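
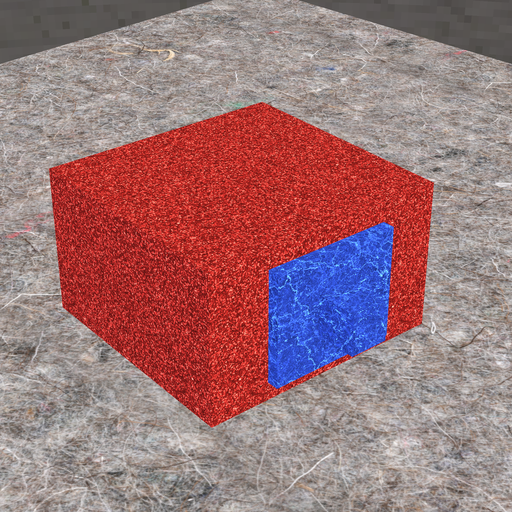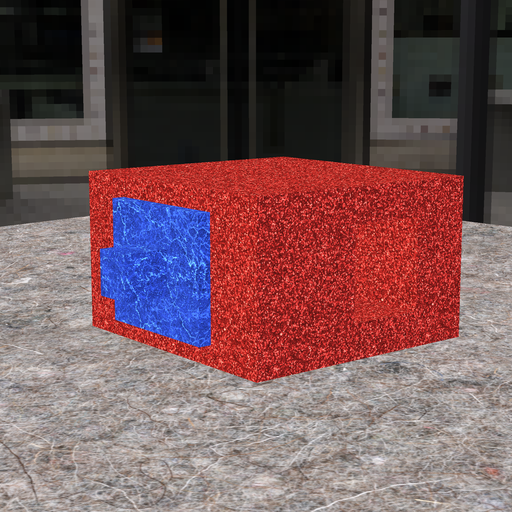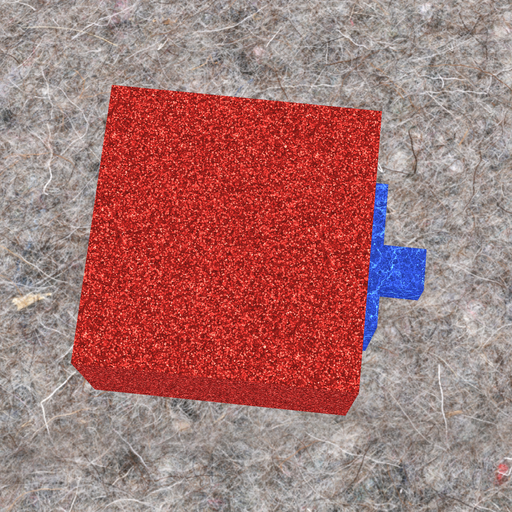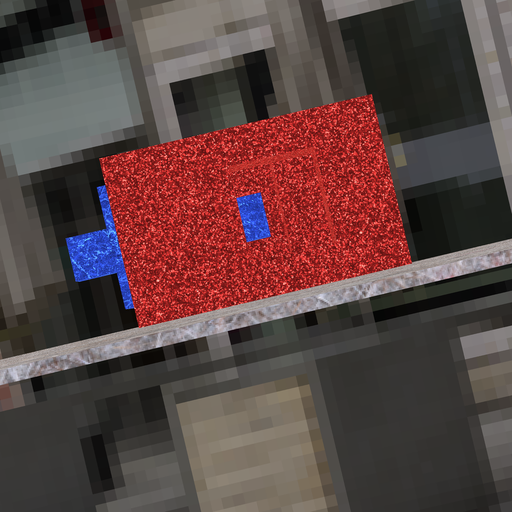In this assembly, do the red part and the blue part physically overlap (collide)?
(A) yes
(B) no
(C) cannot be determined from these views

(B) no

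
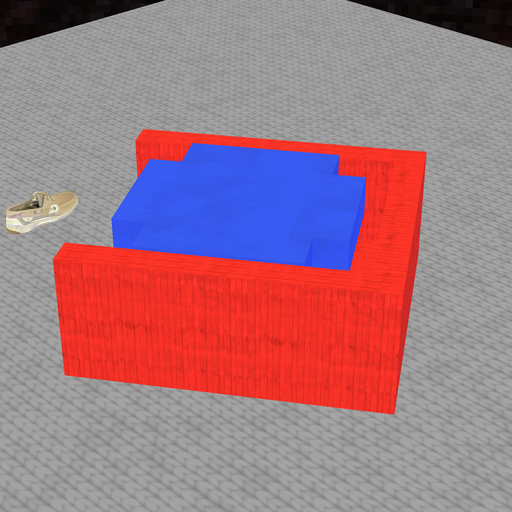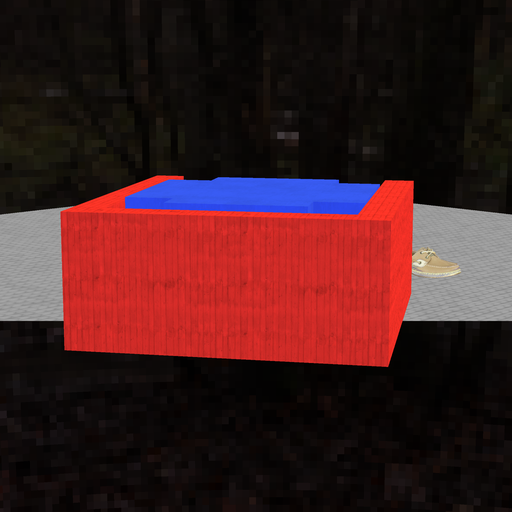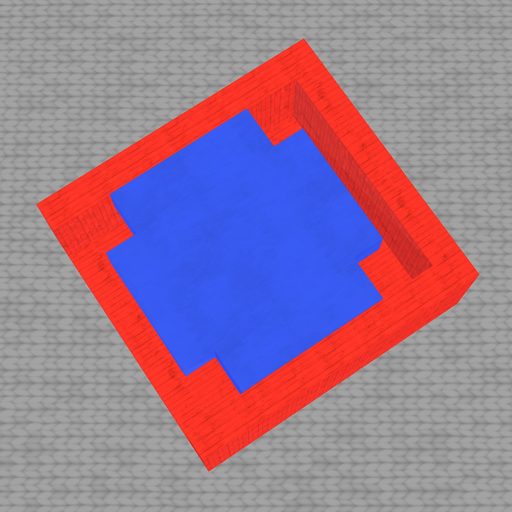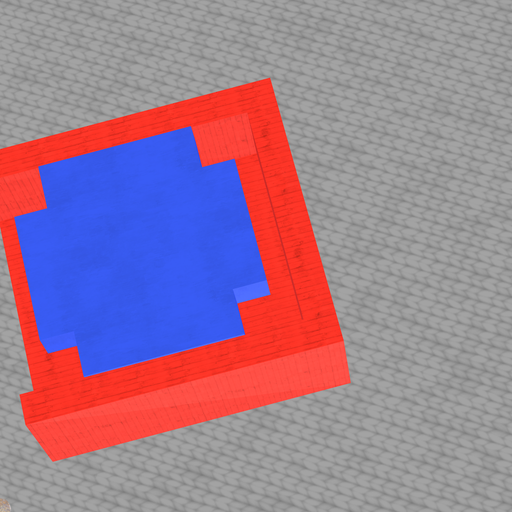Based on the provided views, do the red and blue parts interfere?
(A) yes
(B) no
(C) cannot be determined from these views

(B) no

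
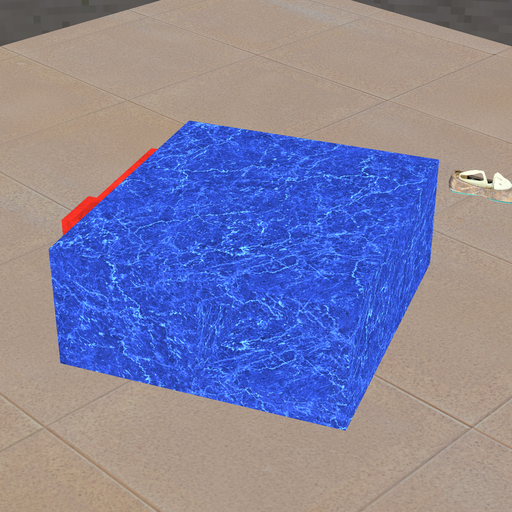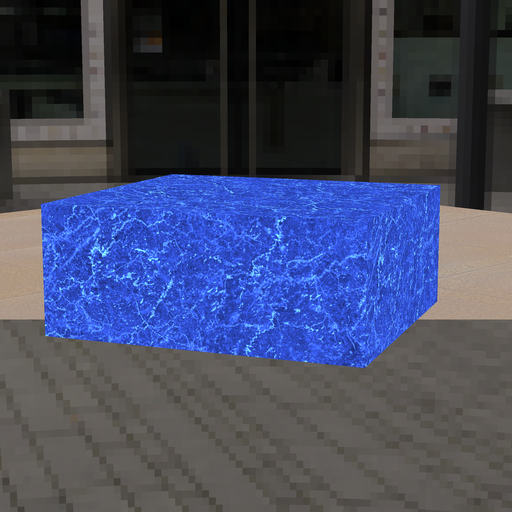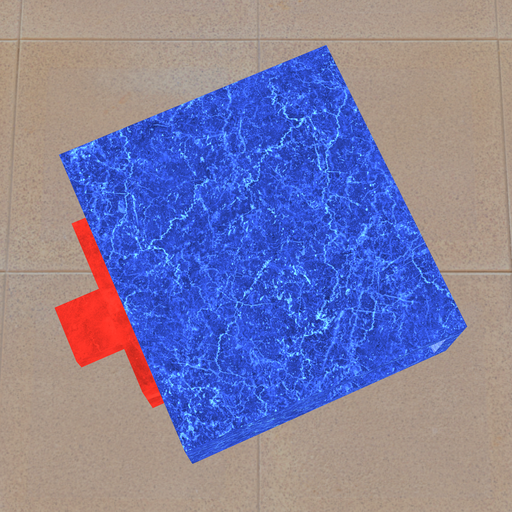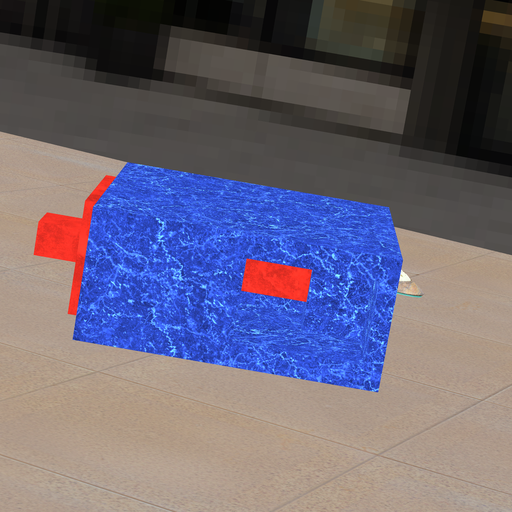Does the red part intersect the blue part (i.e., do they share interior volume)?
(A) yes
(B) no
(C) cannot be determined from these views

(A) yes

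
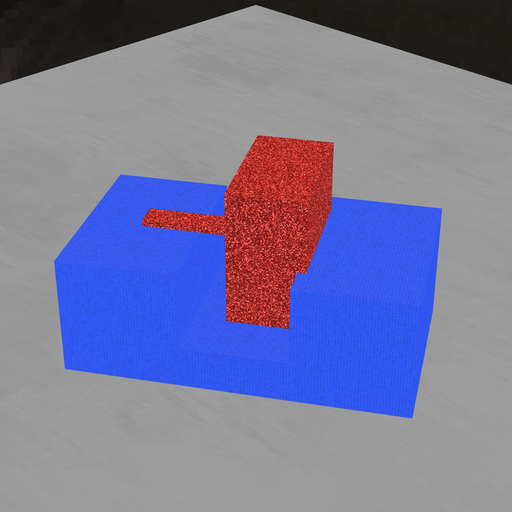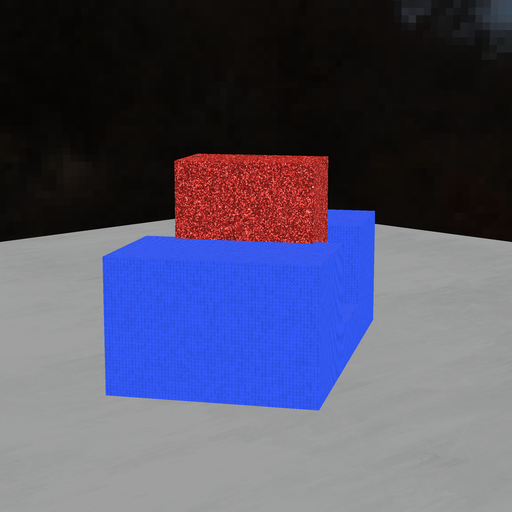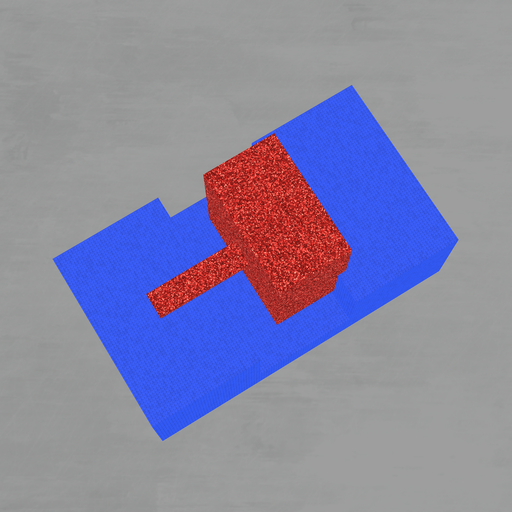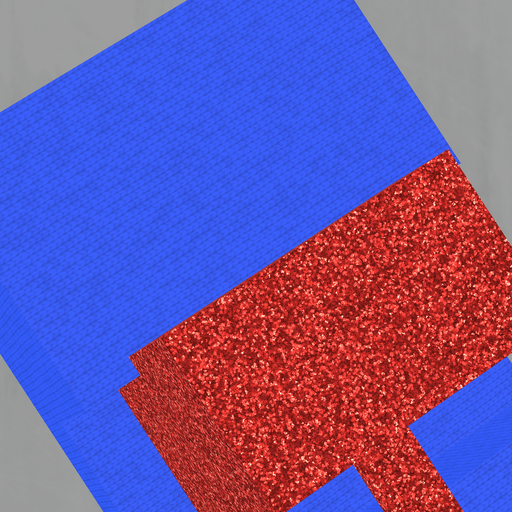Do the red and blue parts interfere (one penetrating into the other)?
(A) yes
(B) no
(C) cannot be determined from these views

(A) yes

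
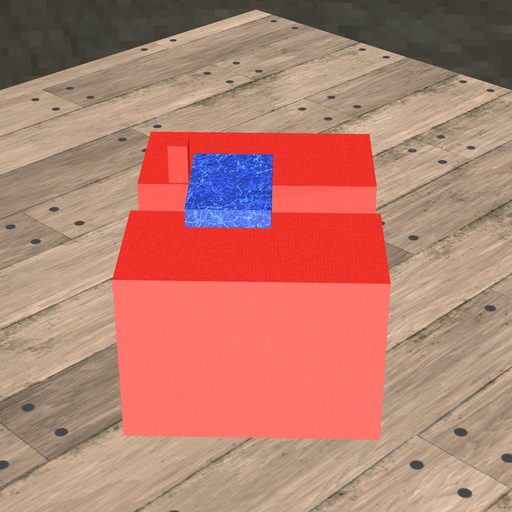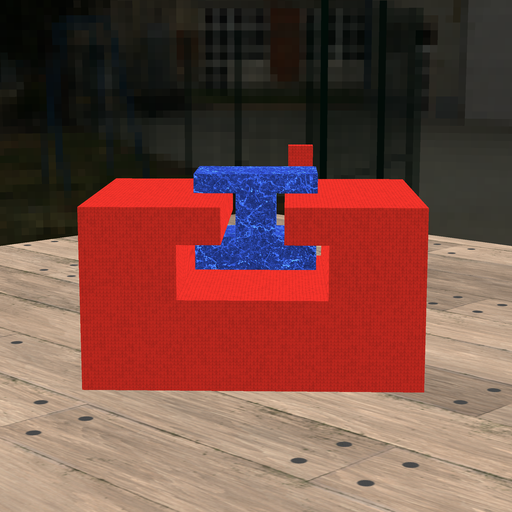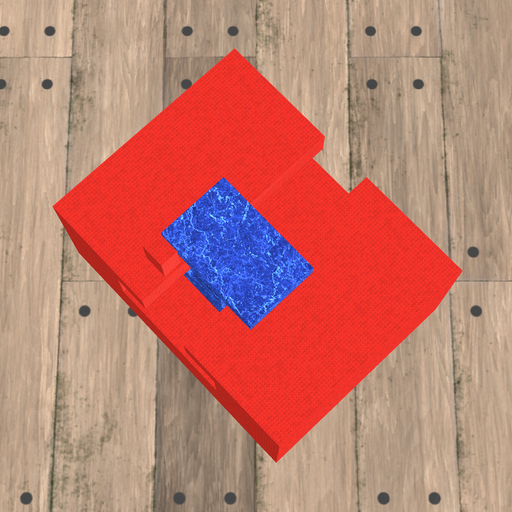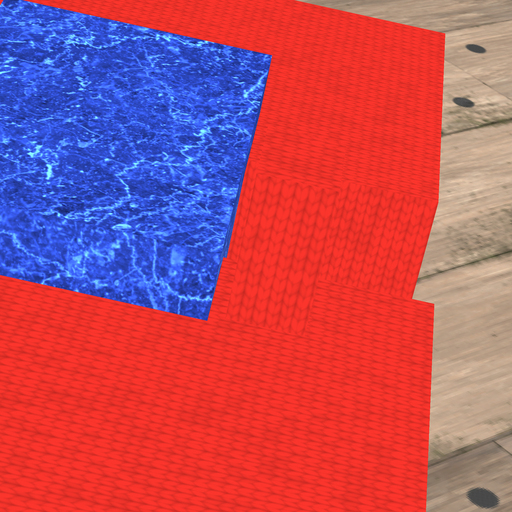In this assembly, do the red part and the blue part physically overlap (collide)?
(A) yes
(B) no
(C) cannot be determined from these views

(B) no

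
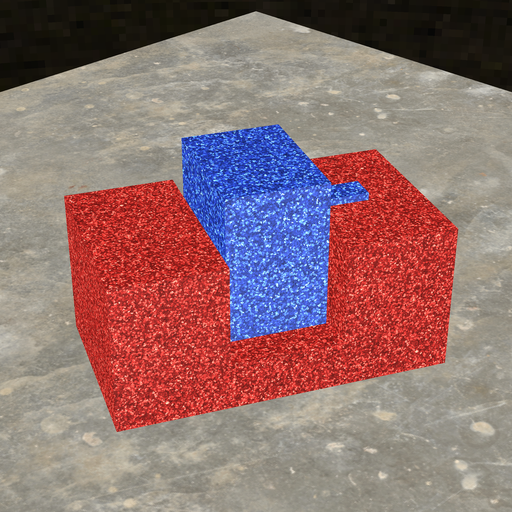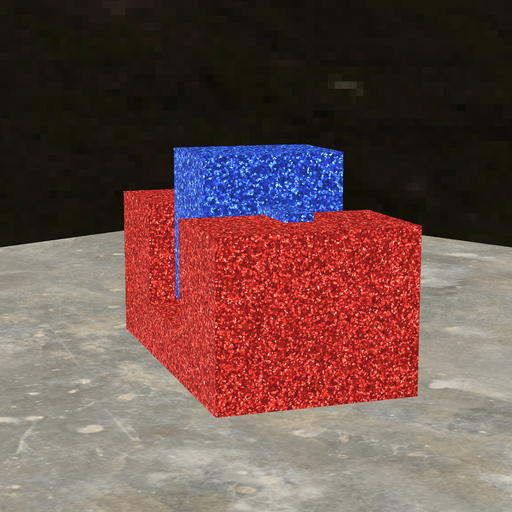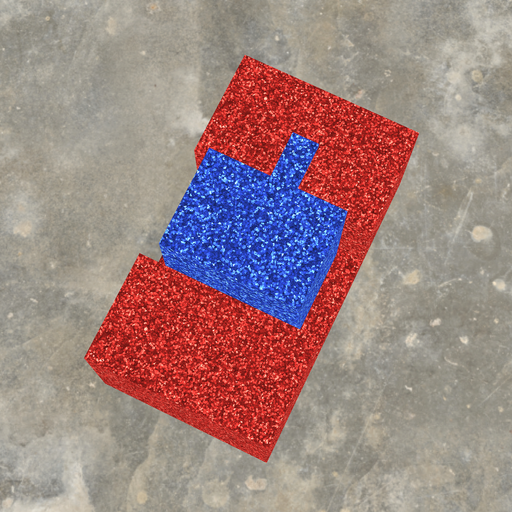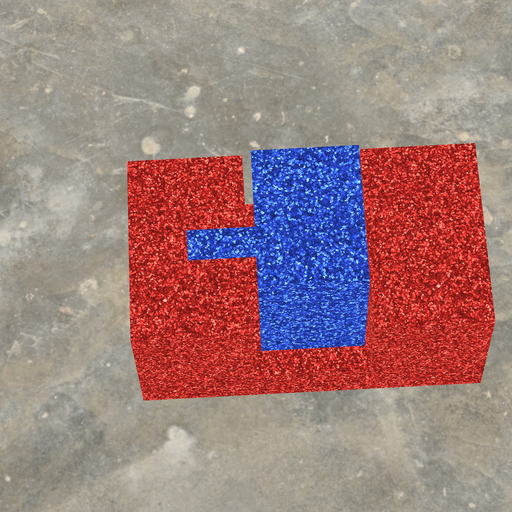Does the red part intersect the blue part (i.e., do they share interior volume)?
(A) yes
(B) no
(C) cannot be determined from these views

(B) no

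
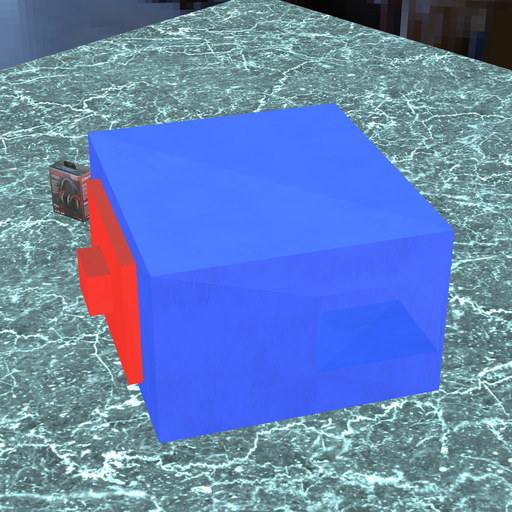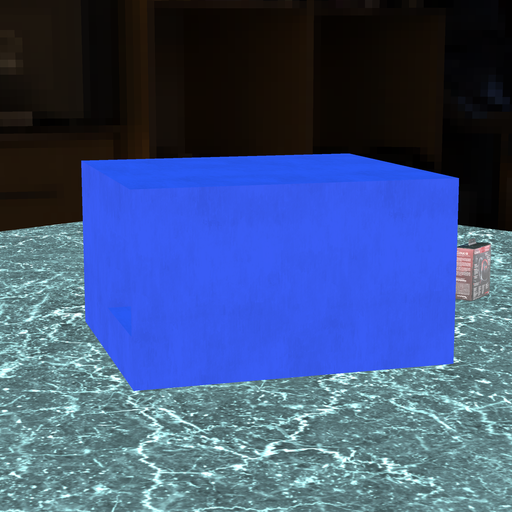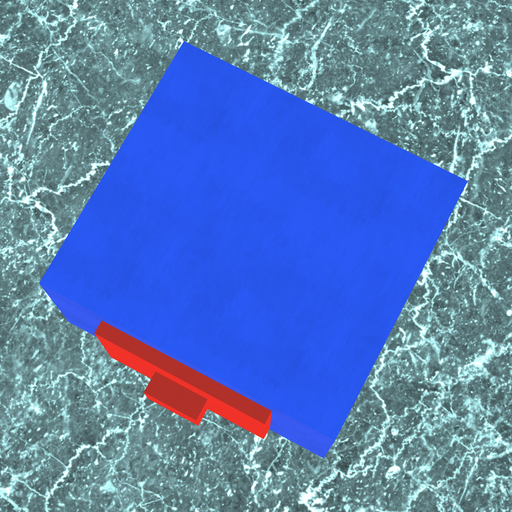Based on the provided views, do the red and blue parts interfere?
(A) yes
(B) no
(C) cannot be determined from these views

(C) cannot be determined from these views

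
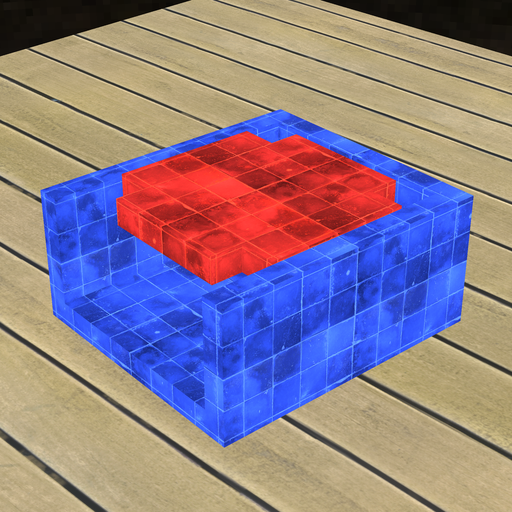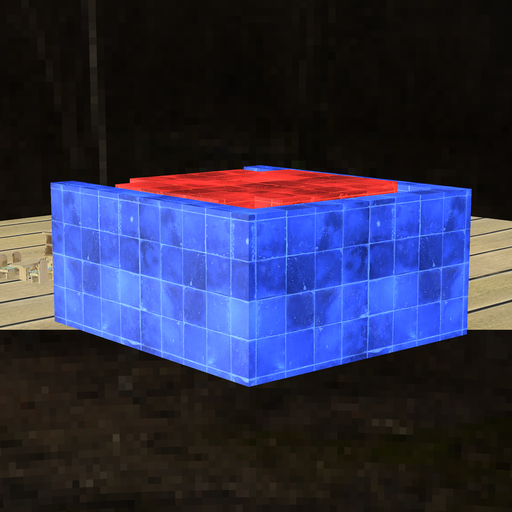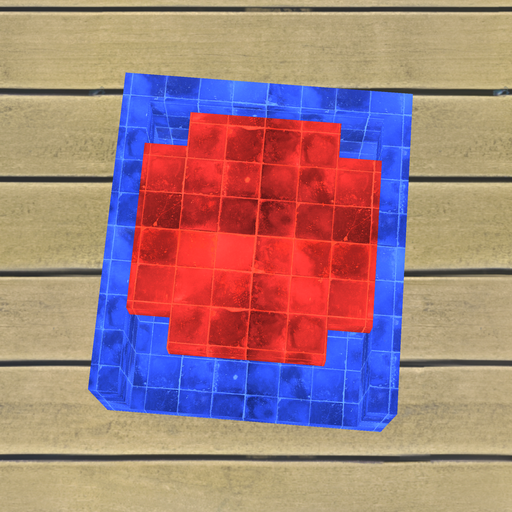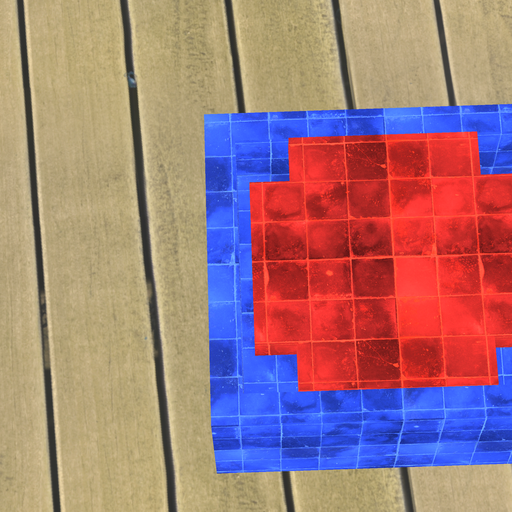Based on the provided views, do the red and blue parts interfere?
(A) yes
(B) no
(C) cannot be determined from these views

(B) no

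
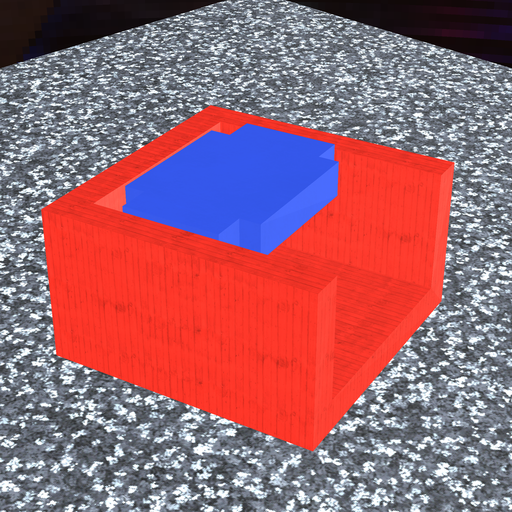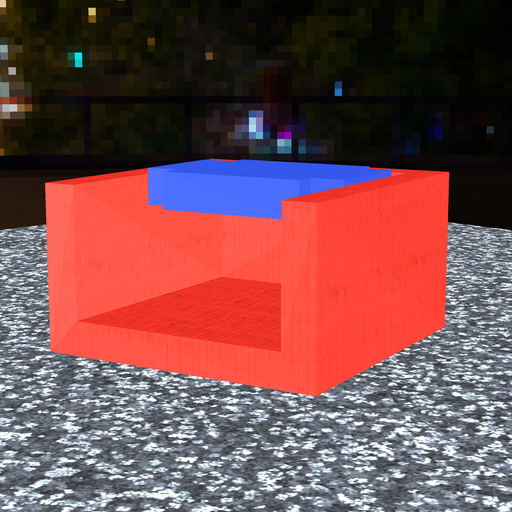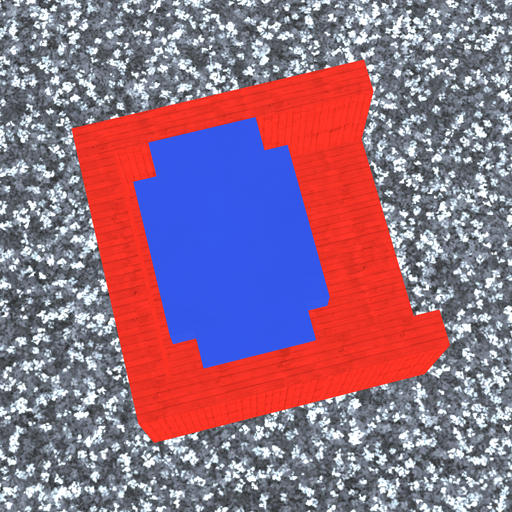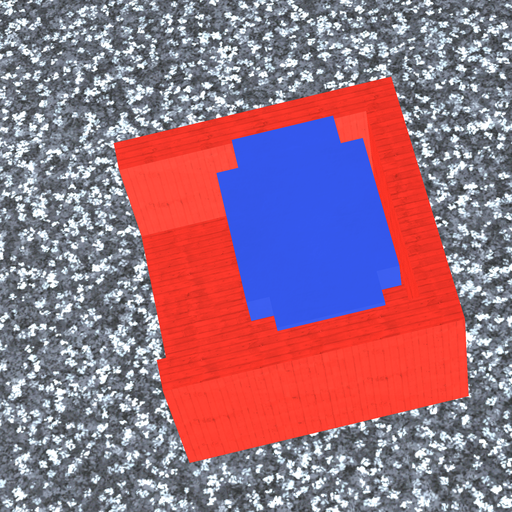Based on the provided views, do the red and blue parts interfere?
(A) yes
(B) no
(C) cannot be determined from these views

(B) no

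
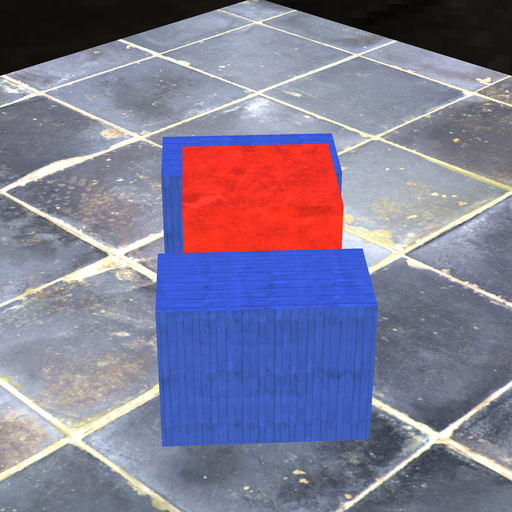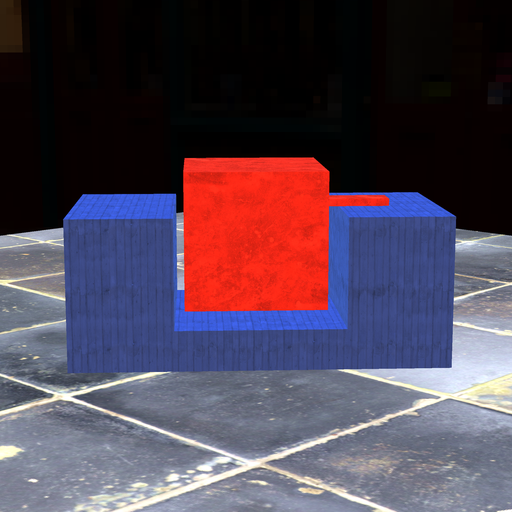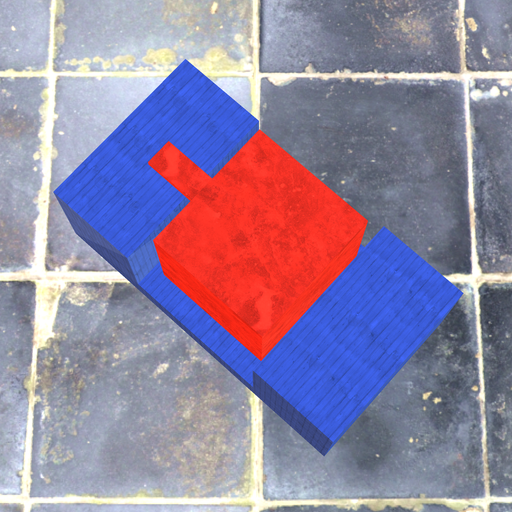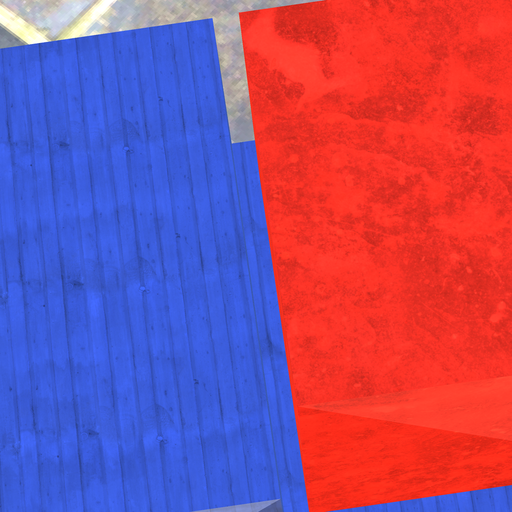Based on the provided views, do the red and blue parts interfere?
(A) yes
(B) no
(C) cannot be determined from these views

(B) no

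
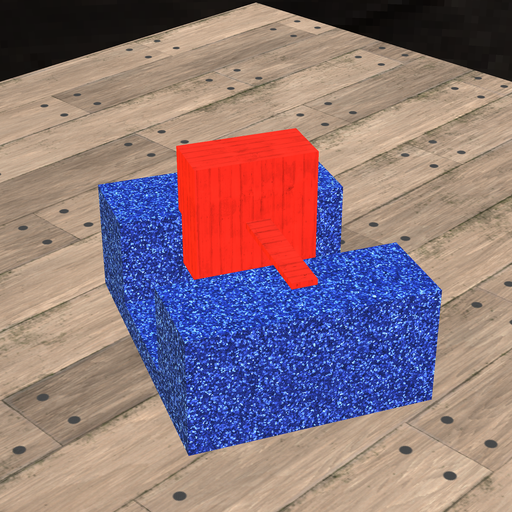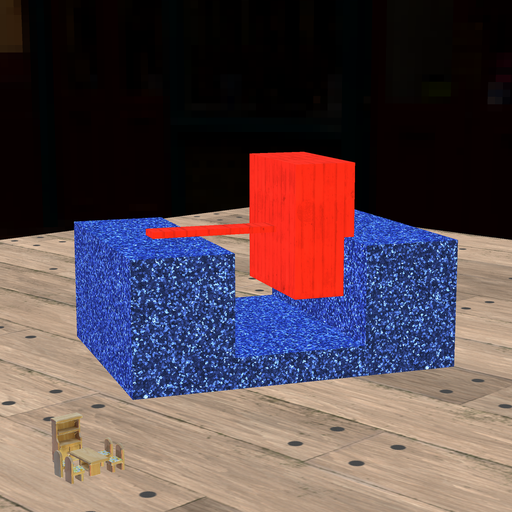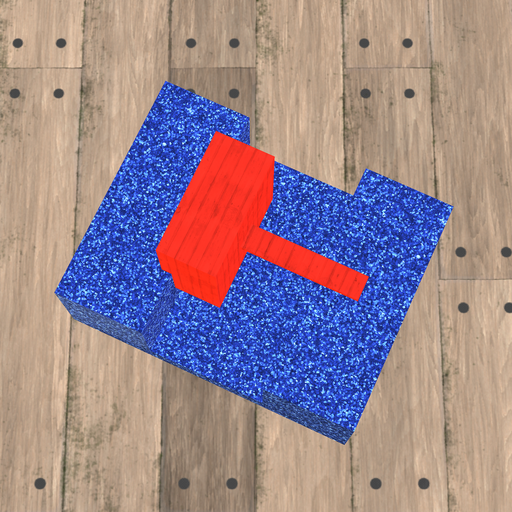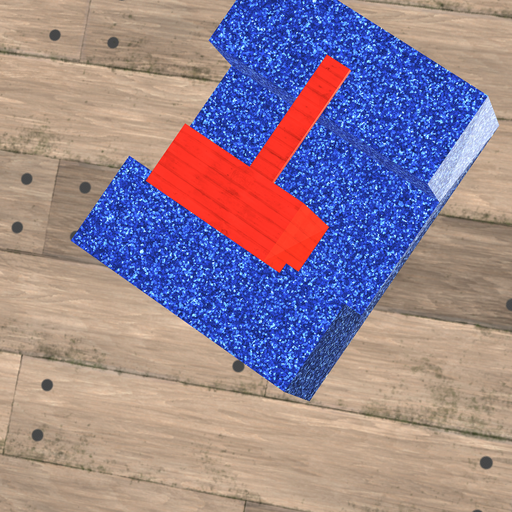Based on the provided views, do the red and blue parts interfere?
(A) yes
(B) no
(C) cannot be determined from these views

(A) yes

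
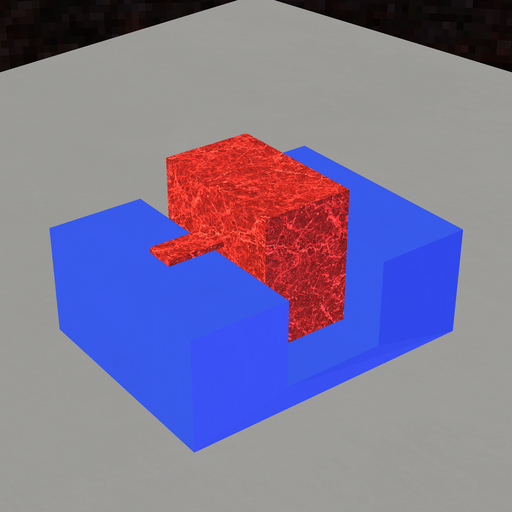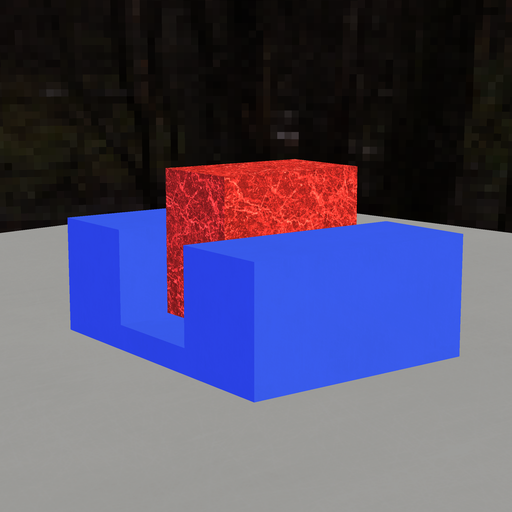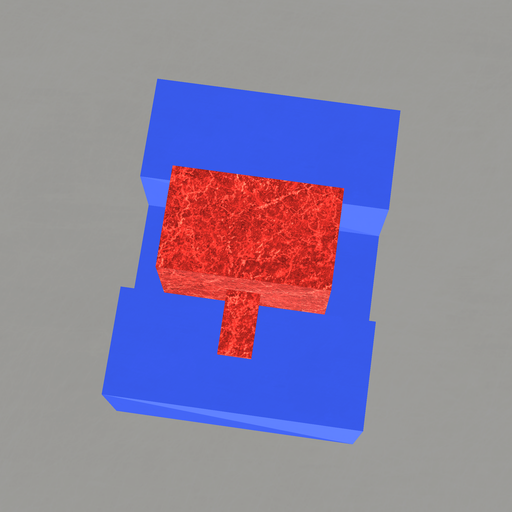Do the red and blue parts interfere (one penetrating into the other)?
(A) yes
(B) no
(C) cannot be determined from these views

(B) no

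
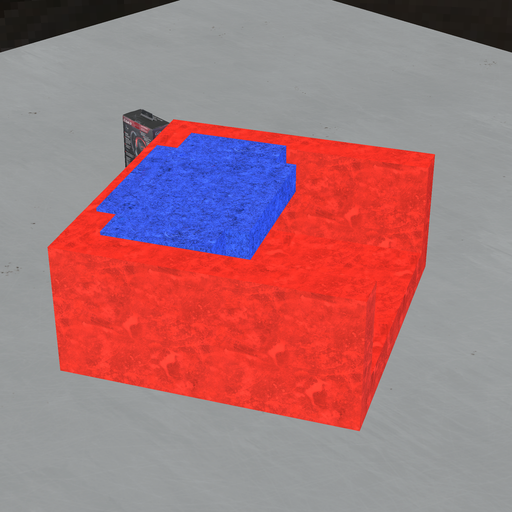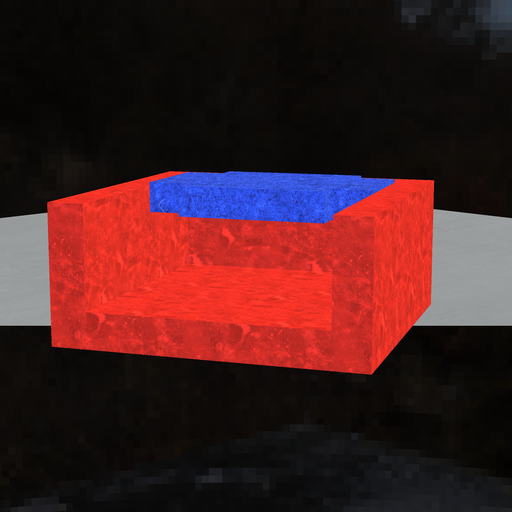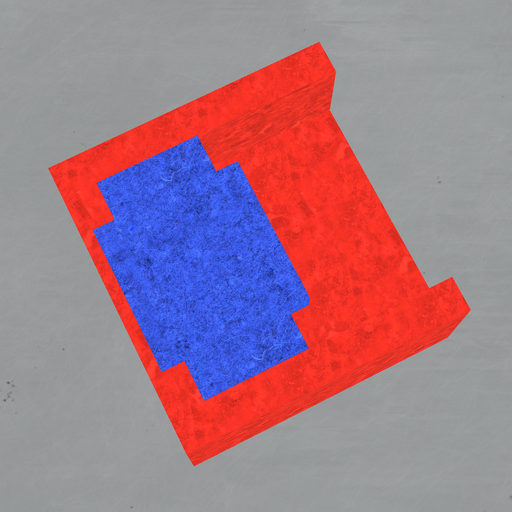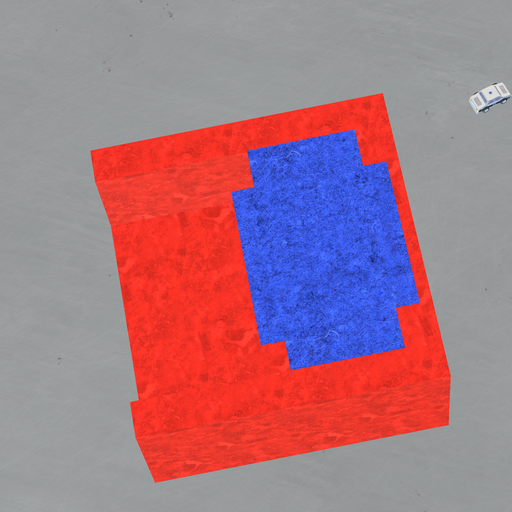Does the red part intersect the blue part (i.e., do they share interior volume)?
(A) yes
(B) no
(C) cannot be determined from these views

(A) yes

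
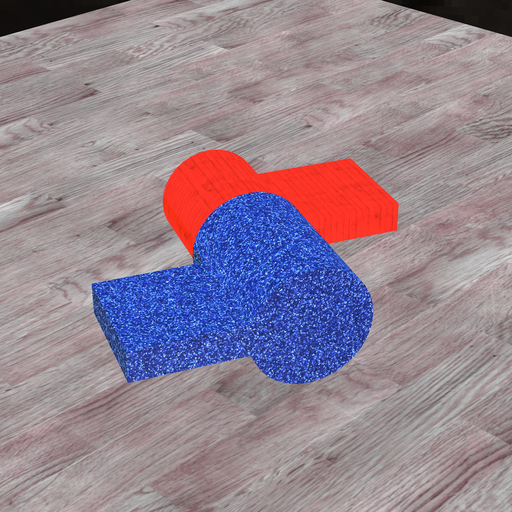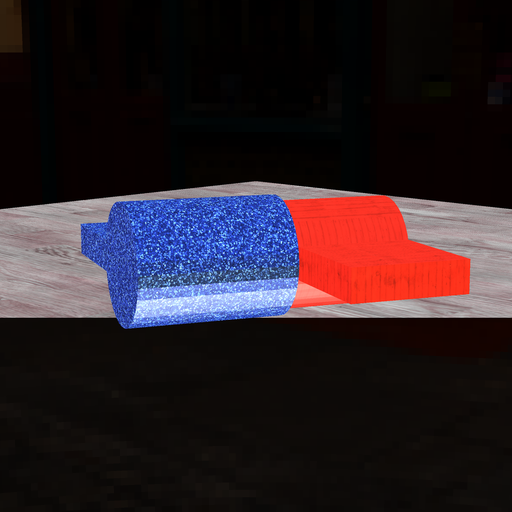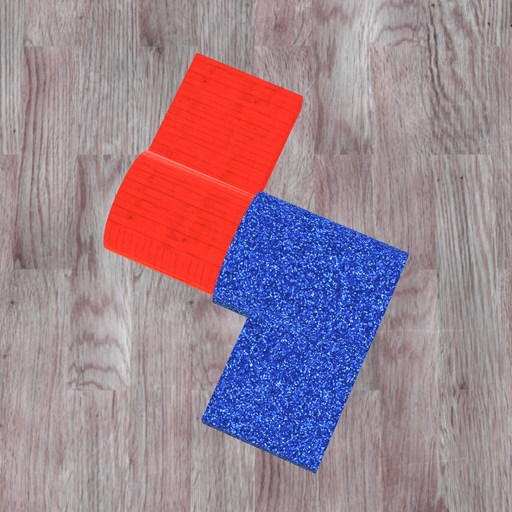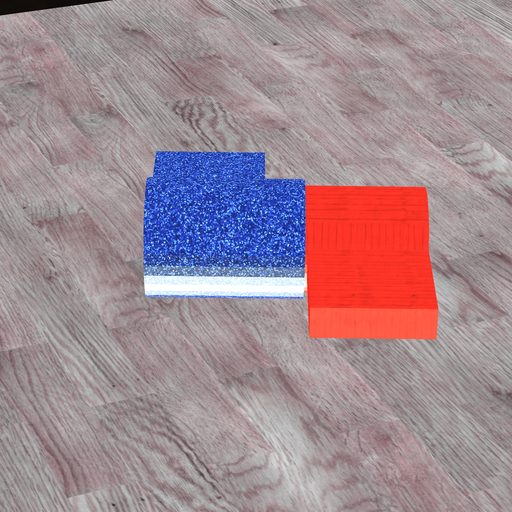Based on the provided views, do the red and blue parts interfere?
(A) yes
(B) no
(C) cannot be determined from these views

(A) yes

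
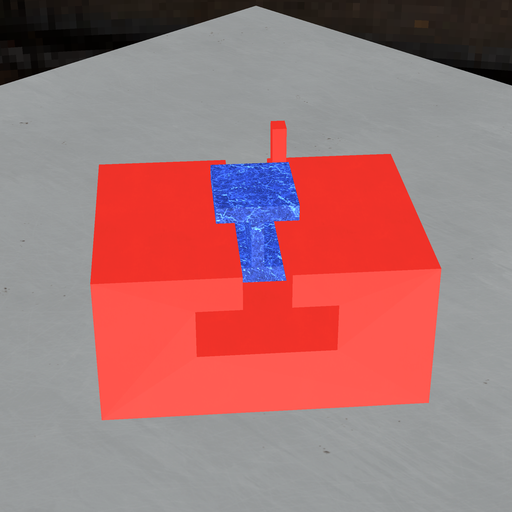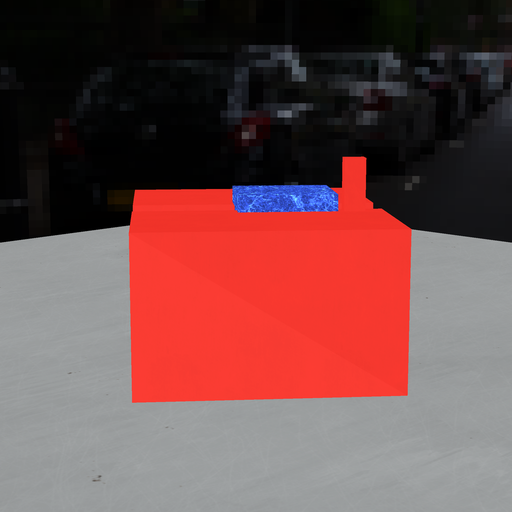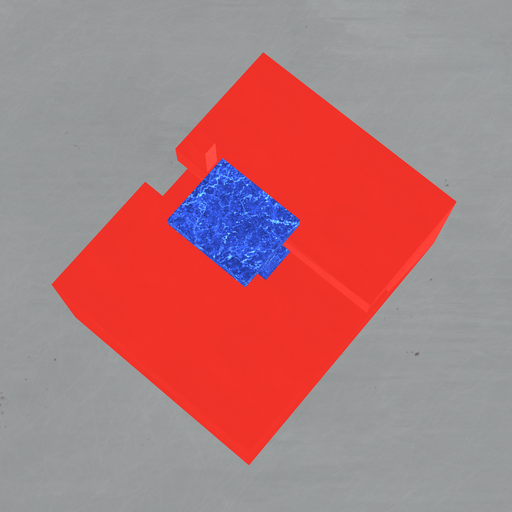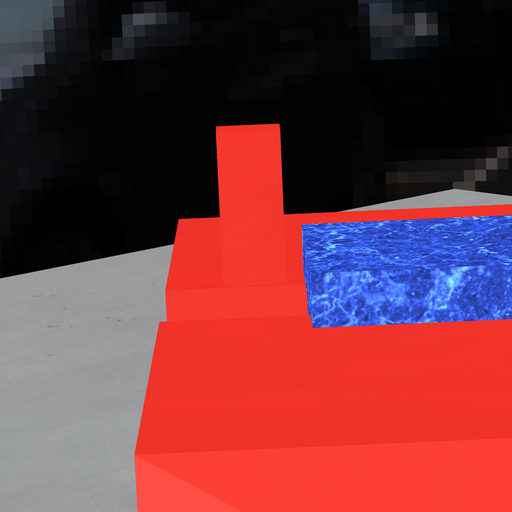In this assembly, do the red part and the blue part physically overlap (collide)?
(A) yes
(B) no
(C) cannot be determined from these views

(B) no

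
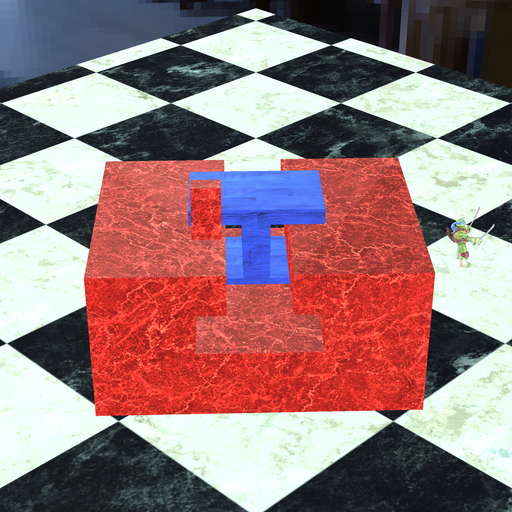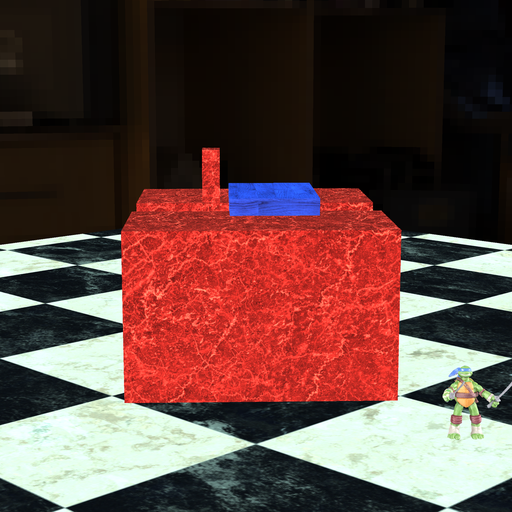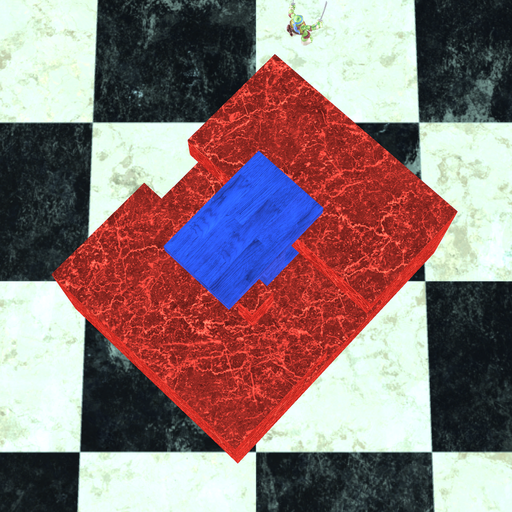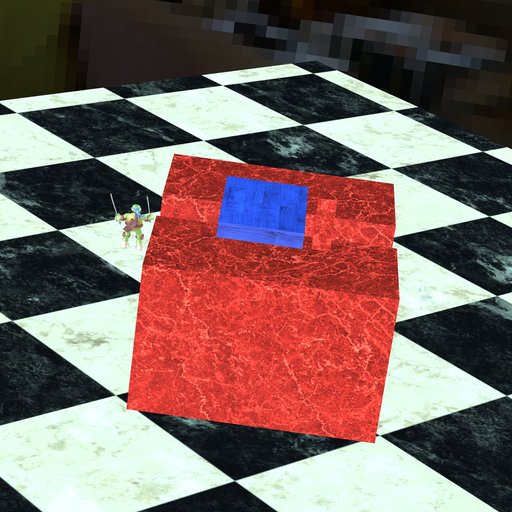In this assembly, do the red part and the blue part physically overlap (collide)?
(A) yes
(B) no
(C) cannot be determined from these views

(B) no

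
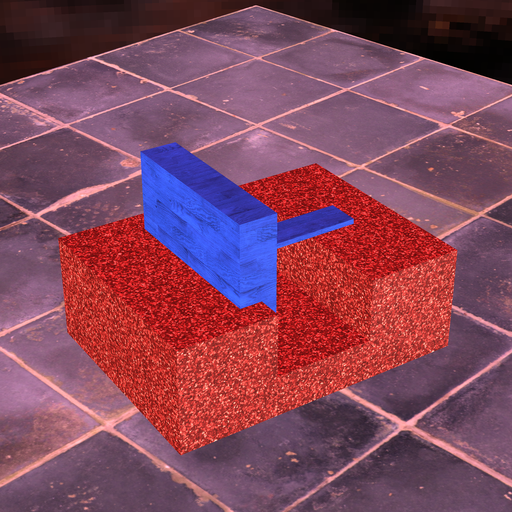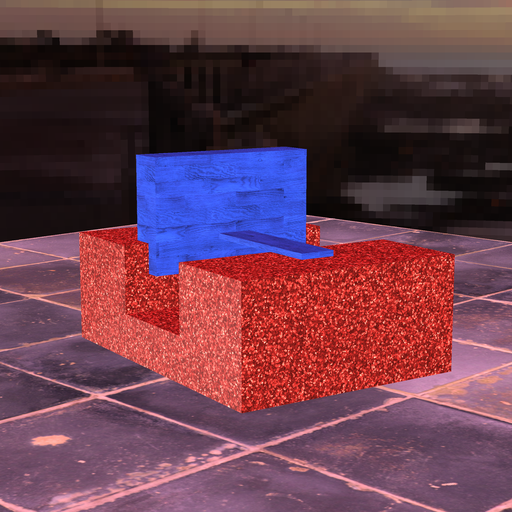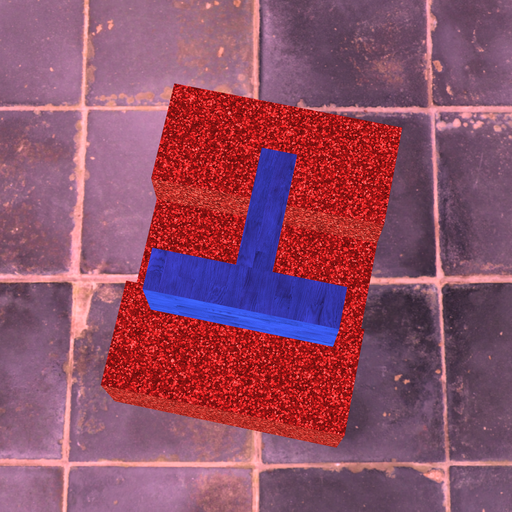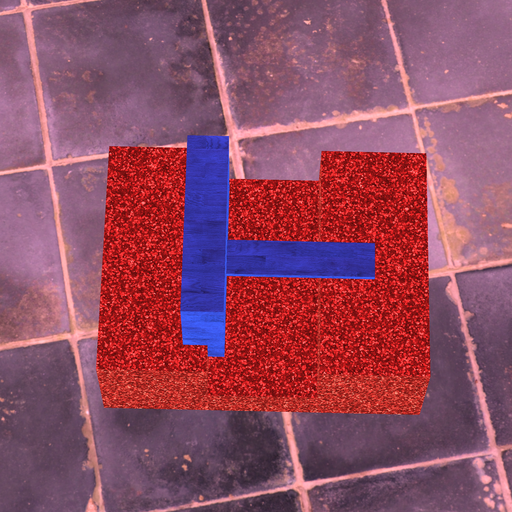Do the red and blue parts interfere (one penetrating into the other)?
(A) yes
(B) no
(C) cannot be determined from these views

(A) yes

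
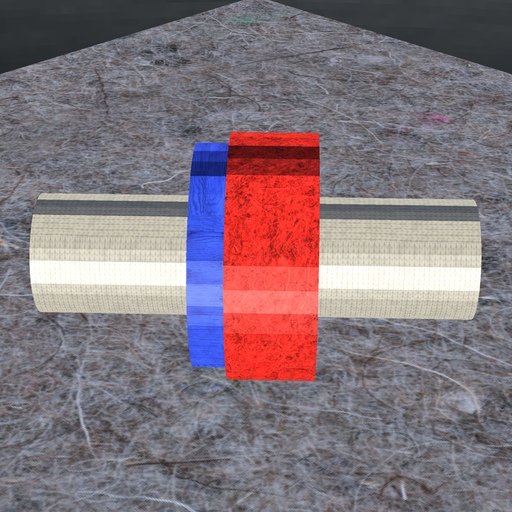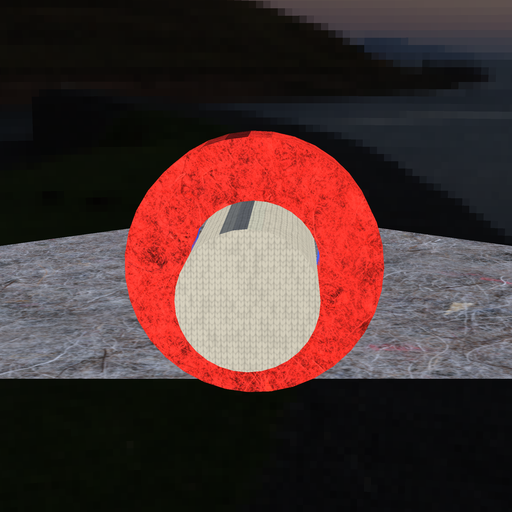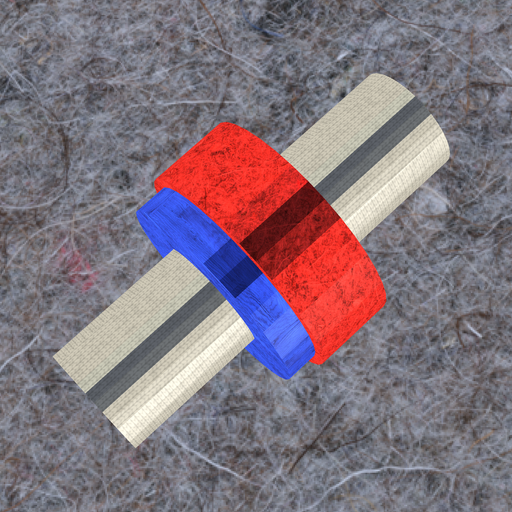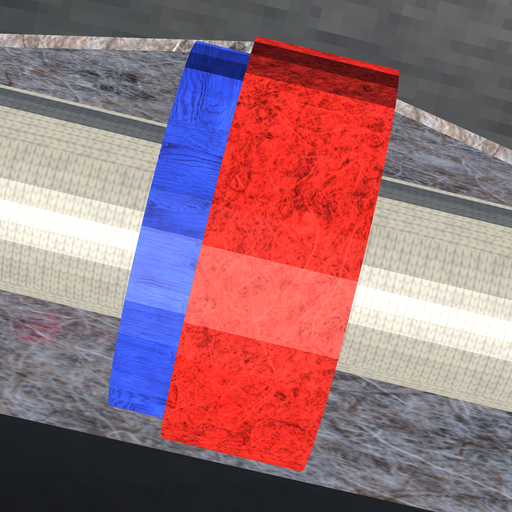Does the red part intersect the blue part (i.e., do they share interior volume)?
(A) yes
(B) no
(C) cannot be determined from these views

(A) yes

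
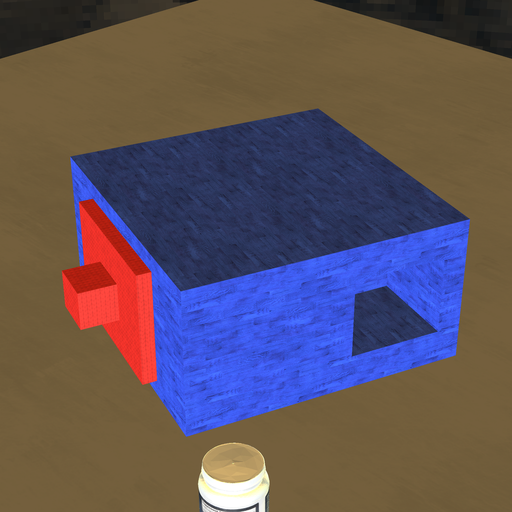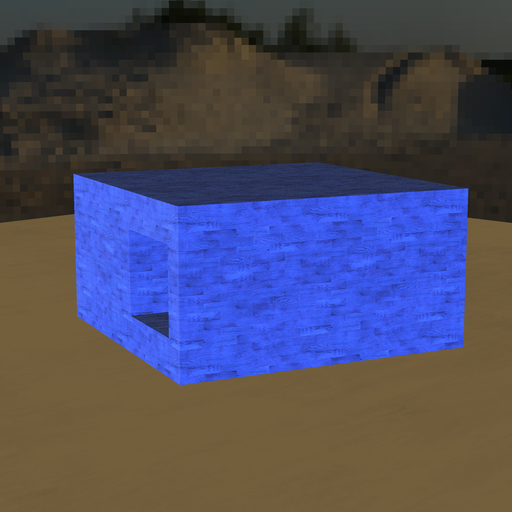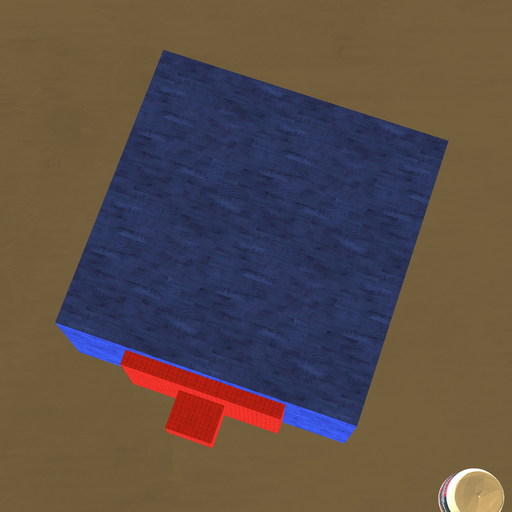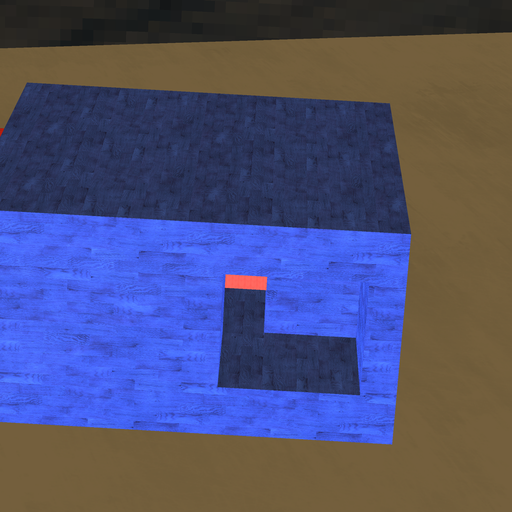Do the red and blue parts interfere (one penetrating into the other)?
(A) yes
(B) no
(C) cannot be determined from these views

(A) yes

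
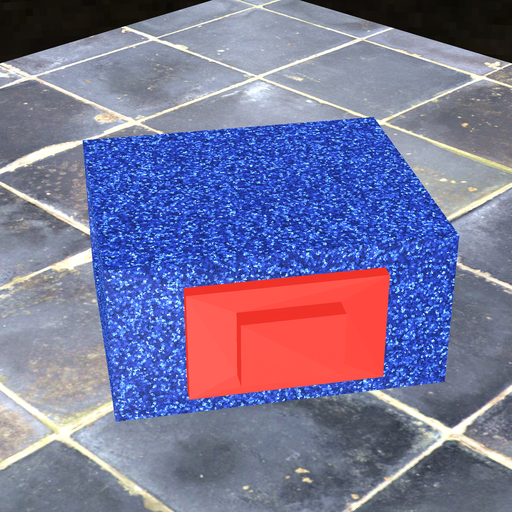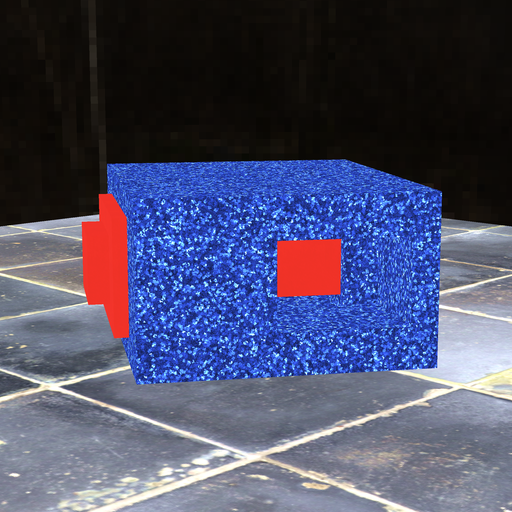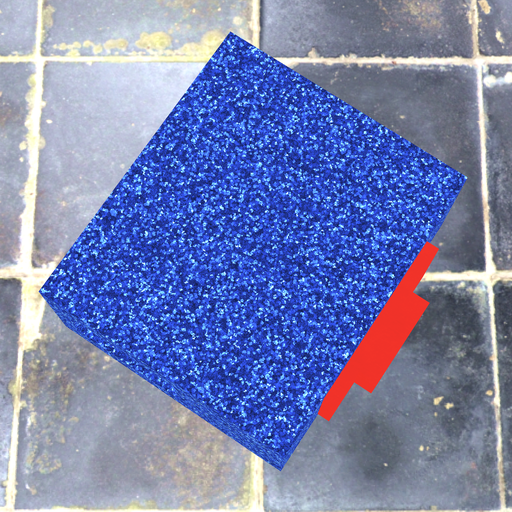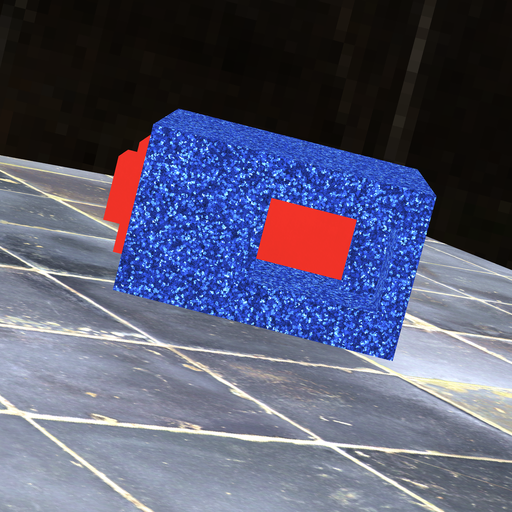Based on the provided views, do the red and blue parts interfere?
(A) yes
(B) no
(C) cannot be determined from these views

(A) yes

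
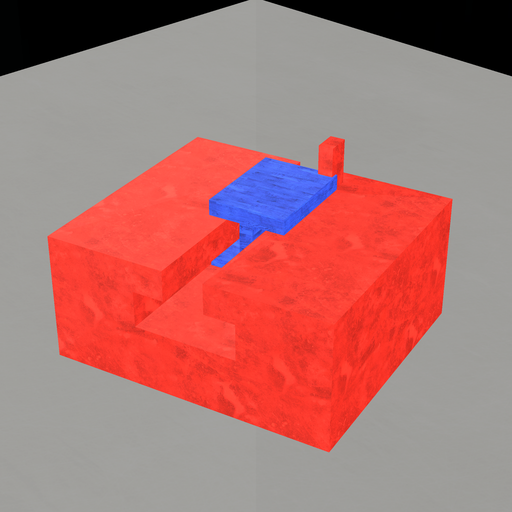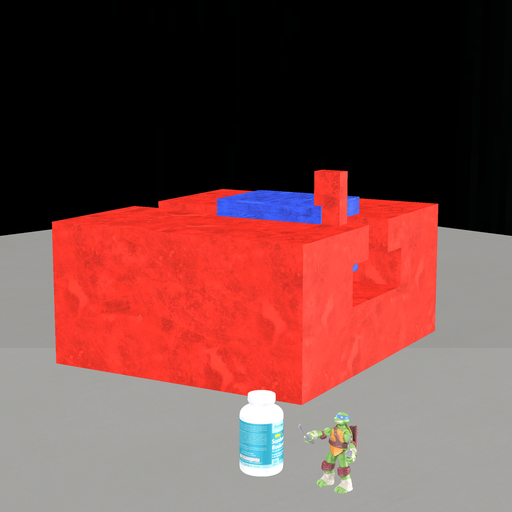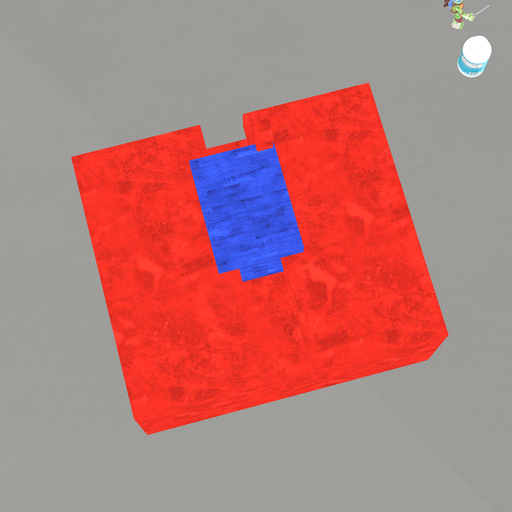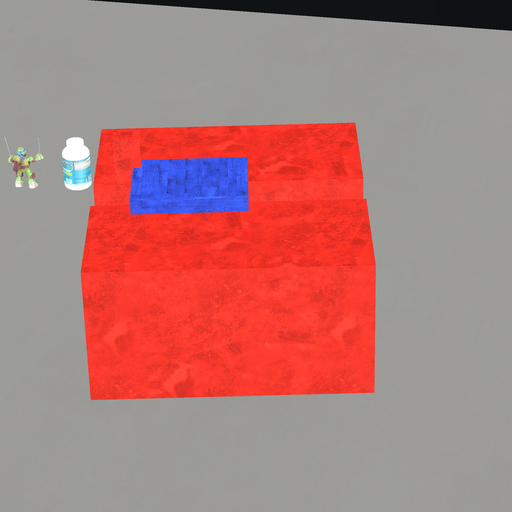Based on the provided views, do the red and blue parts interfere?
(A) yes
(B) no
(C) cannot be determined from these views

(A) yes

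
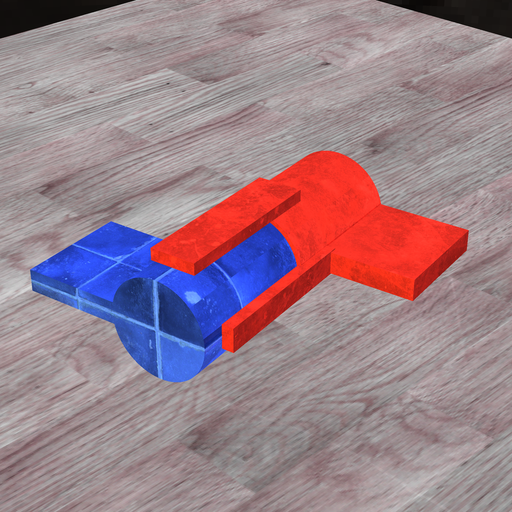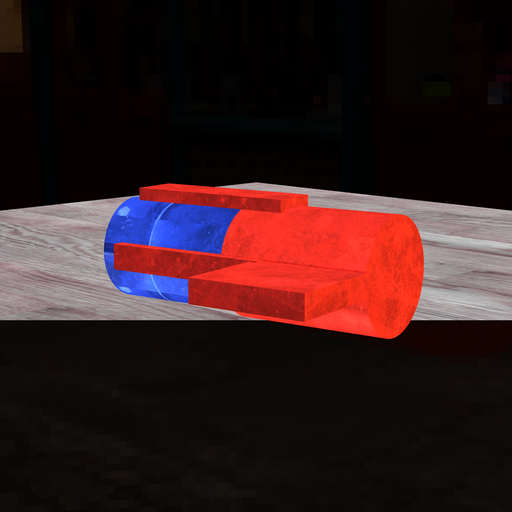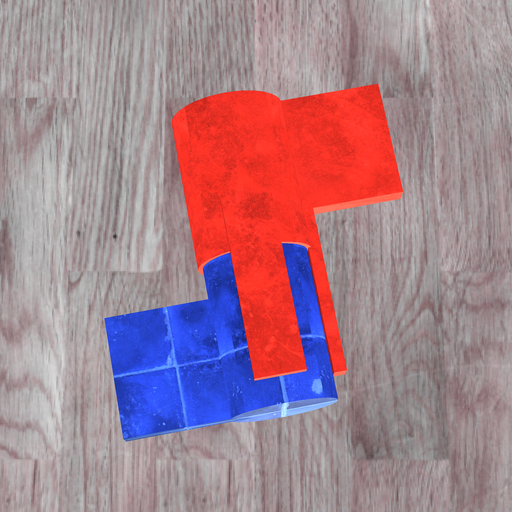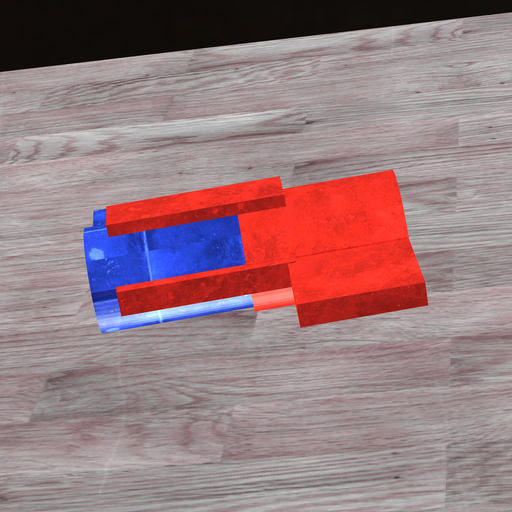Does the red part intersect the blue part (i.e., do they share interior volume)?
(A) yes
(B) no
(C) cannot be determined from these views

(A) yes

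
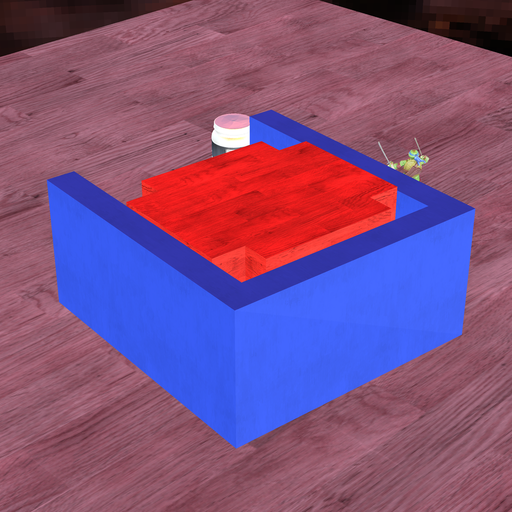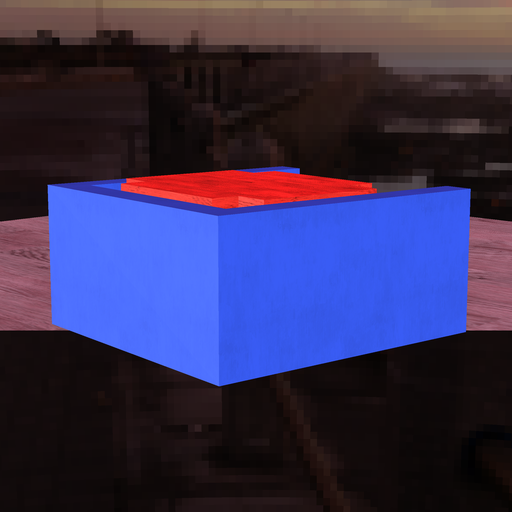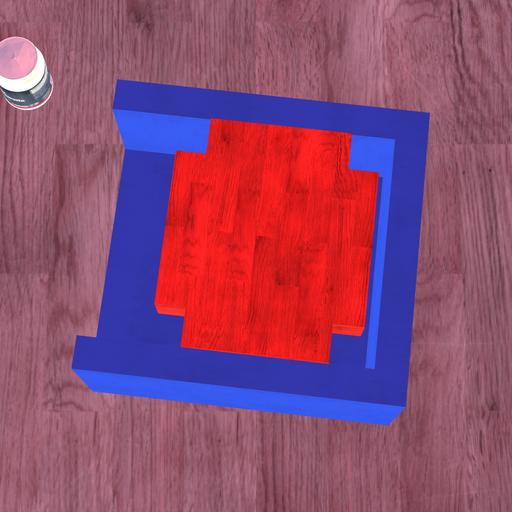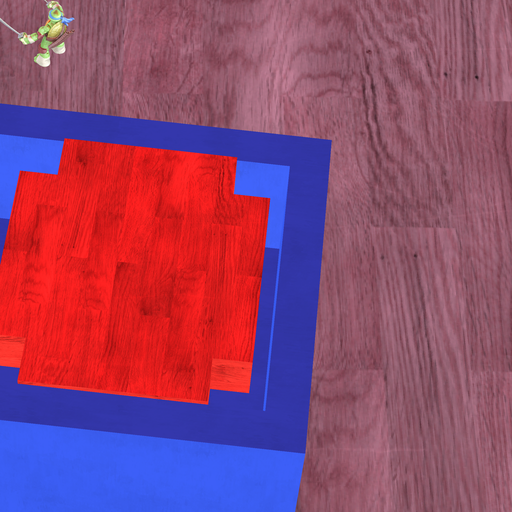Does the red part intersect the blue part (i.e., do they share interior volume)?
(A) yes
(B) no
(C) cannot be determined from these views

(B) no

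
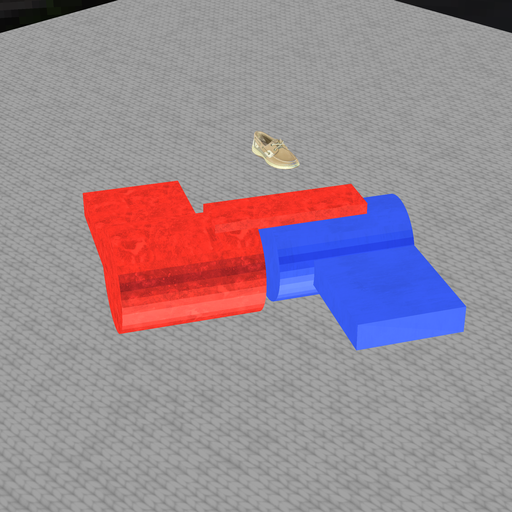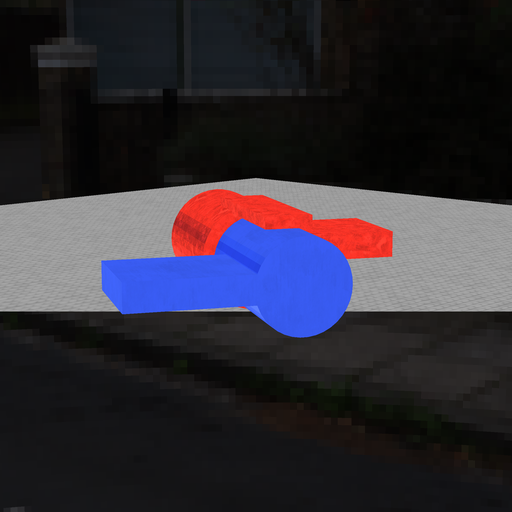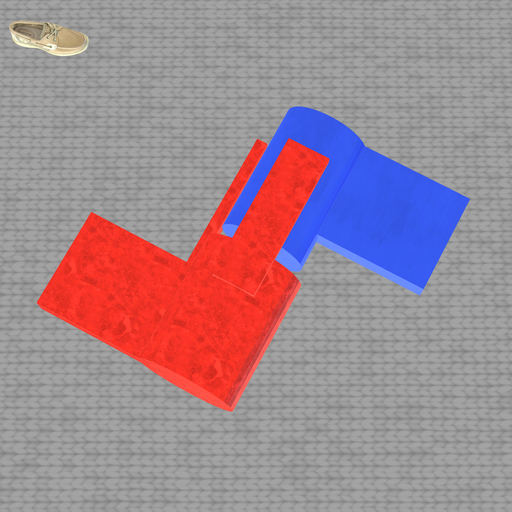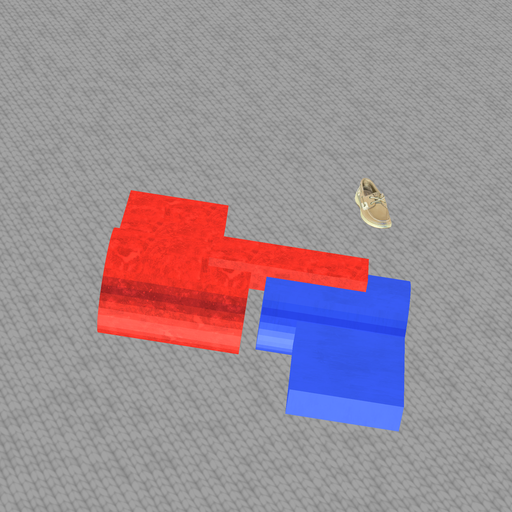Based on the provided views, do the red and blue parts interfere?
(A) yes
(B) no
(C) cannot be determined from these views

(B) no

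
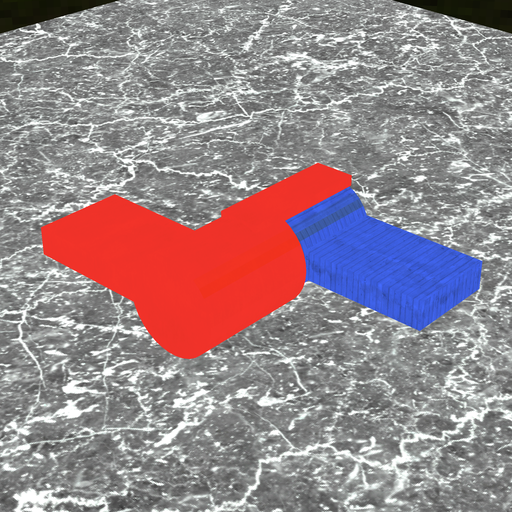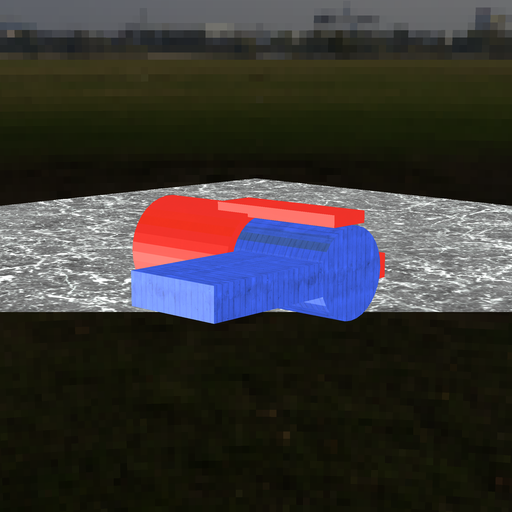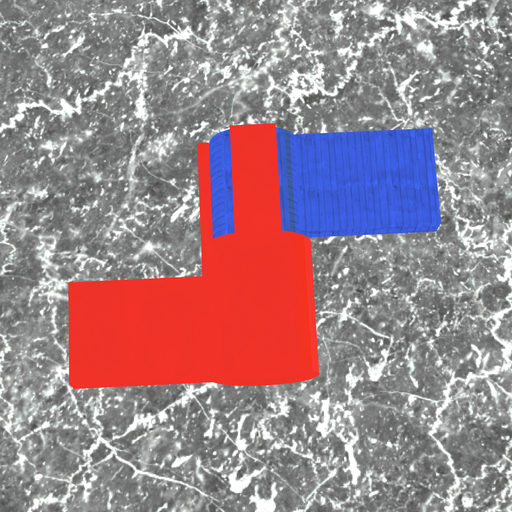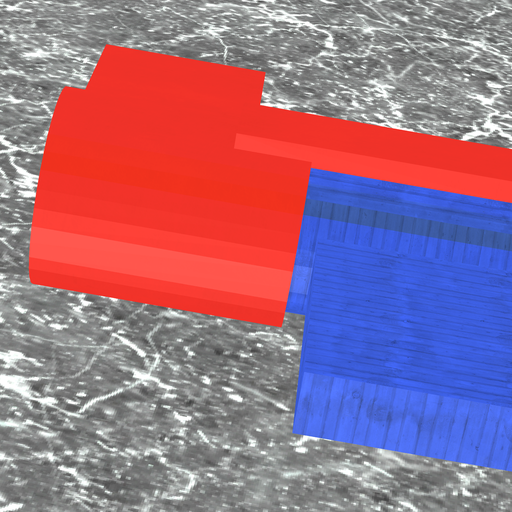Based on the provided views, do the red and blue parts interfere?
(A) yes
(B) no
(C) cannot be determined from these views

(A) yes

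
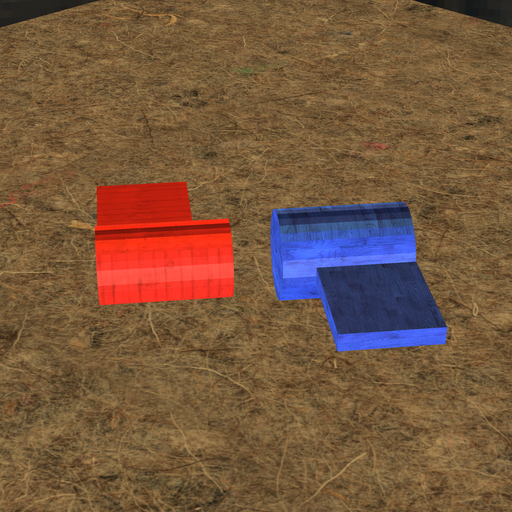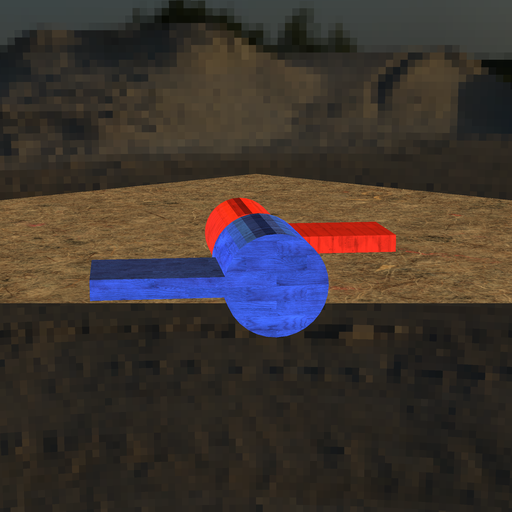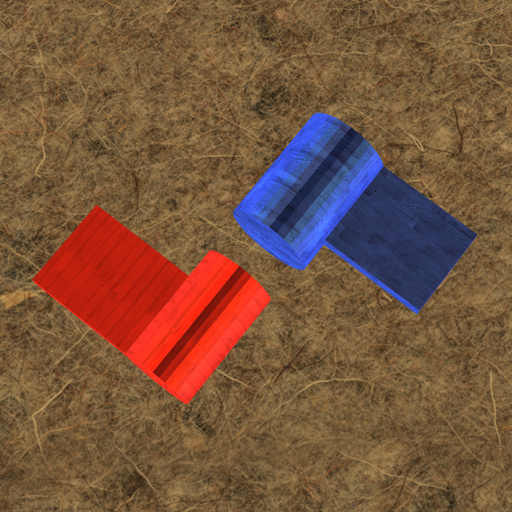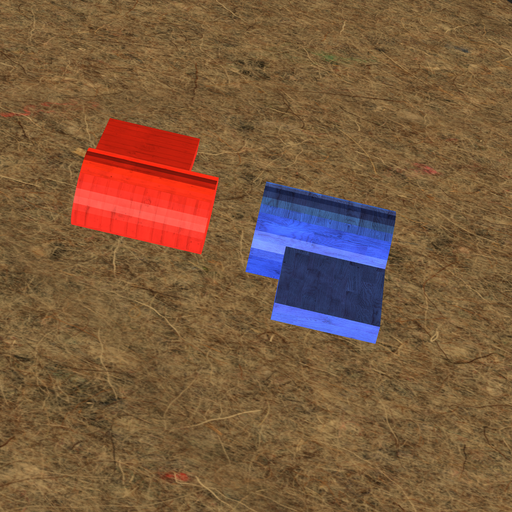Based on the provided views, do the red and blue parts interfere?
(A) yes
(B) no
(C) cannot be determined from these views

(B) no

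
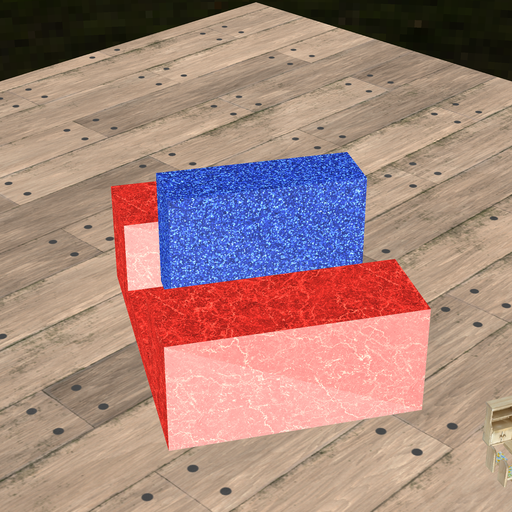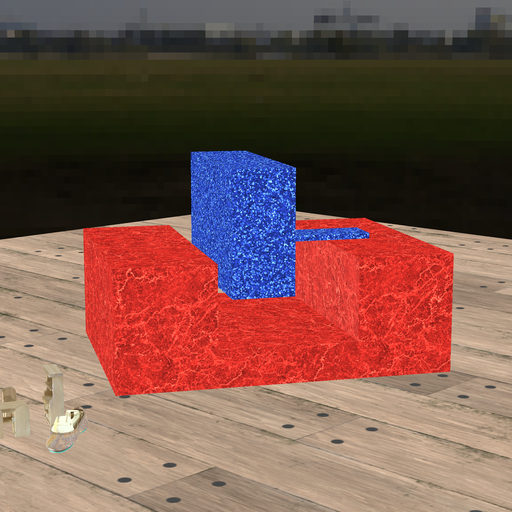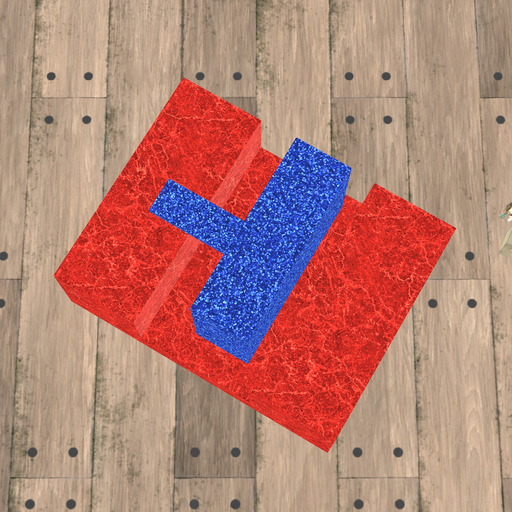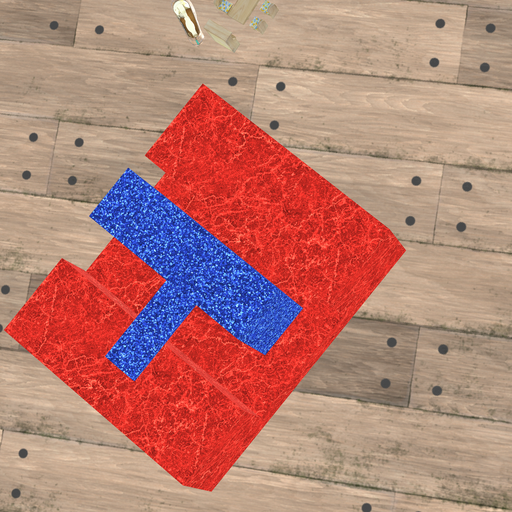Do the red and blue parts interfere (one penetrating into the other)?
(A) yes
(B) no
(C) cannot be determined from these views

(B) no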